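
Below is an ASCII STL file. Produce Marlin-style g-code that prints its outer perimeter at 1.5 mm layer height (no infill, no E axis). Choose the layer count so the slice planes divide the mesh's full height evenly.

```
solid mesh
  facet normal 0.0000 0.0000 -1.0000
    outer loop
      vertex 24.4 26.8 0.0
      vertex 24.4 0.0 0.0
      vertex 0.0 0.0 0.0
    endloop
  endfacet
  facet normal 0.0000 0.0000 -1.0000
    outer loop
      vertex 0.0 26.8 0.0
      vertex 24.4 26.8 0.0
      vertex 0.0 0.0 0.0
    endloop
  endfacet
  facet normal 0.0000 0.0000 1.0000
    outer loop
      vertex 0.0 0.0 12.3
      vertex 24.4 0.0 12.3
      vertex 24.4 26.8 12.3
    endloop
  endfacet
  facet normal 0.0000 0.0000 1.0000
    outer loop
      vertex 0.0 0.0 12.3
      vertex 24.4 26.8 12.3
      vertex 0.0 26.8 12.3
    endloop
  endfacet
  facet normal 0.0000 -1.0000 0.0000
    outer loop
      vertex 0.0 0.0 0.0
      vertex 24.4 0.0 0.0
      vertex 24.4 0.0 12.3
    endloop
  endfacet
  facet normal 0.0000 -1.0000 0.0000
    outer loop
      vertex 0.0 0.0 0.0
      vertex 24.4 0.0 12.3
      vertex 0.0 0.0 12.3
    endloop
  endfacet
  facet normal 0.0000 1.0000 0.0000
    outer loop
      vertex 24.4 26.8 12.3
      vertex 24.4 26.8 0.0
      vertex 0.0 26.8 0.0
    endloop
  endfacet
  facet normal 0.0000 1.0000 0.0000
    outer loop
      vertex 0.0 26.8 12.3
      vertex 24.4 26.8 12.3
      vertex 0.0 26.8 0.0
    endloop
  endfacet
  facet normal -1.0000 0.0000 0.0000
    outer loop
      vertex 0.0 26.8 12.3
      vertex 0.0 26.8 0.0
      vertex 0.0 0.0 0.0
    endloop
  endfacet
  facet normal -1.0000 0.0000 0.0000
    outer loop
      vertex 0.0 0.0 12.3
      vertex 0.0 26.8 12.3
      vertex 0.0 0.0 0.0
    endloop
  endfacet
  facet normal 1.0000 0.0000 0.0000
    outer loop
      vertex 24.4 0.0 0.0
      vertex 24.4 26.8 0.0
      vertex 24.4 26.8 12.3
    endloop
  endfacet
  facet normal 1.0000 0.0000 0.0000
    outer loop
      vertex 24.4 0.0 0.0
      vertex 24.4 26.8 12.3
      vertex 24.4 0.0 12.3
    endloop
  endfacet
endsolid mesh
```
; perimeter-only toolpath
G21 ; units = mm
G90 ; absolute positioning
G28 ; home
; layer 1
G0 Z1.5
G0 X0.0 Y0.0
G1 X24.4 Y0.0
G1 X24.4 Y26.8
G1 X0.0 Y26.8
G1 X0.0 Y0.0
; layer 2
G0 Z3.1
G0 X0.0 Y0.0
G1 X24.4 Y0.0
G1 X24.4 Y26.8
G1 X0.0 Y26.8
G1 X0.0 Y0.0
; layer 3
G0 Z4.6
G0 X0.0 Y0.0
G1 X24.4 Y0.0
G1 X24.4 Y26.8
G1 X0.0 Y26.8
G1 X0.0 Y0.0
; layer 4
G0 Z6.2
G0 X0.0 Y0.0
G1 X24.4 Y0.0
G1 X24.4 Y26.8
G1 X0.0 Y26.8
G1 X0.0 Y0.0
; layer 5
G0 Z7.7
G0 X0.0 Y0.0
G1 X24.4 Y0.0
G1 X24.4 Y26.8
G1 X0.0 Y26.8
G1 X0.0 Y0.0
; layer 6
G0 Z9.2
G0 X0.0 Y0.0
G1 X24.4 Y0.0
G1 X24.4 Y26.8
G1 X0.0 Y26.8
G1 X0.0 Y0.0
; layer 7
G0 Z10.8
G0 X0.0 Y0.0
G1 X24.4 Y0.0
G1 X24.4 Y26.8
G1 X0.0 Y26.8
G1 X0.0 Y0.0
; layer 8
G0 Z12.3
G0 X0.0 Y0.0
G1 X24.4 Y0.0
G1 X24.4 Y26.8
G1 X0.0 Y26.8
G1 X0.0 Y0.0
M2 ; end

The solid is a rectangular box, roughly 24.4 × 26.8 mm footprint and 12.3 mm tall. Slicing at Δz = 1.5 mm — 8 equal slices spanning the solid's height, so layer i sits at z = i·h/8 — gives 8 non-empty perimeters. Each is a 4-segment closed polygon; G0 lifts to the layer z and rapids to the start vertex, then G1 traces the edges.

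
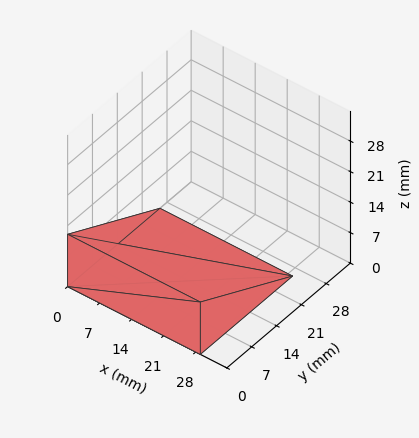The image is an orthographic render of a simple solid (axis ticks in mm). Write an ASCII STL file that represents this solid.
Reading the render: the shape is a wedge (ramp): 29 × 26 mm base, rising to 12 mm along the y=0 edge and sloping linearly to z=0 at y=26 (dimensions read to the nearest mm from the axis ticks). For the STL, each face is triangulated and given an outward normal.

solid part
  facet normal 0.0000 0.0000 -1.0000
    outer loop
      vertex 29.000 26.000 0.000
      vertex 29.000 0.000 0.000
      vertex 0.000 0.000 0.000
    endloop
  endfacet
  facet normal 0.0000 0.0000 -1.0000
    outer loop
      vertex 0.000 26.000 0.000
      vertex 29.000 26.000 0.000
      vertex 0.000 0.000 0.000
    endloop
  endfacet
  facet normal 0.0000 -1.0000 0.0000
    outer loop
      vertex 0.000 0.000 0.000
      vertex 29.000 0.000 0.000
      vertex 29.000 0.000 12.000
    endloop
  endfacet
  facet normal 0.0000 -1.0000 0.0000
    outer loop
      vertex 0.000 0.000 0.000
      vertex 29.000 0.000 12.000
      vertex 0.000 0.000 12.000
    endloop
  endfacet
  facet normal 0.0000 0.4191 0.9080
    outer loop
      vertex 0.000 0.000 12.000
      vertex 29.000 0.000 12.000
      vertex 29.000 26.000 0.000
    endloop
  endfacet
  facet normal 0.0000 0.4191 0.9080
    outer loop
      vertex 0.000 0.000 12.000
      vertex 29.000 26.000 0.000
      vertex 0.000 26.000 0.000
    endloop
  endfacet
  facet normal -1.0000 0.0000 0.0000
    outer loop
      vertex 0.000 0.000 12.000
      vertex 0.000 26.000 0.000
      vertex 0.000 0.000 0.000
    endloop
  endfacet
  facet normal 1.0000 0.0000 0.0000
    outer loop
      vertex 29.000 0.000 0.000
      vertex 29.000 26.000 0.000
      vertex 29.000 0.000 12.000
    endloop
  endfacet
endsolid part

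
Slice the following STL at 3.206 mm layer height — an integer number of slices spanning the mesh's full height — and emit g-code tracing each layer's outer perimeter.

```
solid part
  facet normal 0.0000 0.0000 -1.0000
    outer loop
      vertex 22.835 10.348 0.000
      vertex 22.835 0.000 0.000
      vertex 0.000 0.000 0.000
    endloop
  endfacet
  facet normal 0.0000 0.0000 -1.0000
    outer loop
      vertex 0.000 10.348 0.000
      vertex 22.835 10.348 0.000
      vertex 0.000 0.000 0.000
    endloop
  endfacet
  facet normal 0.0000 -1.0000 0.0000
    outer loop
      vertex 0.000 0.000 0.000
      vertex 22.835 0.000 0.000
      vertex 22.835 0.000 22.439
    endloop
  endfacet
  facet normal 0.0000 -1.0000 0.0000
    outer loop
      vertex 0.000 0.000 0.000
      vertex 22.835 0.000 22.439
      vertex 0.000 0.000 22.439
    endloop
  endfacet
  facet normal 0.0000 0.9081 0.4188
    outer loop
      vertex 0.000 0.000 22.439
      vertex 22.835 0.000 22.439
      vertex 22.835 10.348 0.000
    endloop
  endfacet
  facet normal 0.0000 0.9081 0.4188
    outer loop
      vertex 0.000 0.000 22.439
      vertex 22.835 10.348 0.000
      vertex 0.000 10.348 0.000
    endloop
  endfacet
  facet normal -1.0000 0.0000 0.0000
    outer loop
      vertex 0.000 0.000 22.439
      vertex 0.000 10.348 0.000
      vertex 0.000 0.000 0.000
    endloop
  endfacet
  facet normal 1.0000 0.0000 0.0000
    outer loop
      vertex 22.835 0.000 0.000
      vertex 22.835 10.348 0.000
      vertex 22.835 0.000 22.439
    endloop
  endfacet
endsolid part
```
; perimeter-only toolpath
G21 ; units = mm
G90 ; absolute positioning
G28 ; home
; layer 1
G0 Z3.206
G0 X0.000 Y0.000
G1 X22.835 Y0.000
G1 X22.835 Y8.870
G1 X0.000 Y8.870
G1 X0.000 Y0.000
; layer 2
G0 Z6.411
G0 X0.000 Y0.000
G1 X22.835 Y0.000
G1 X22.835 Y7.391
G1 X0.000 Y7.391
G1 X0.000 Y0.000
; layer 3
G0 Z9.617
G0 X0.000 Y0.000
G1 X22.835 Y0.000
G1 X22.835 Y5.913
G1 X0.000 Y5.913
G1 X0.000 Y0.000
; layer 4
G0 Z12.822
G0 X0.000 Y0.000
G1 X22.835 Y0.000
G1 X22.835 Y4.435
G1 X0.000 Y4.435
G1 X0.000 Y0.000
; layer 5
G0 Z16.028
G0 X0.000 Y0.000
G1 X22.835 Y0.000
G1 X22.835 Y2.957
G1 X0.000 Y2.957
G1 X0.000 Y0.000
; layer 6
G0 Z19.233
G0 X0.000 Y0.000
G1 X22.835 Y0.000
G1 X22.835 Y1.478
G1 X0.000 Y1.478
G1 X0.000 Y0.000
M2 ; end

The solid is a wedge (ramp): 22.8 × 10.3 mm base, rising to 22.4 mm along the y=0 edge and sloping linearly to z=0 at y=10.3. Slicing at Δz = 3.206 mm — 7 equal slices spanning the solid's height, so layer i sits at z = i·h/7 — gives 6 non-empty perimeters. Each is a 4-segment closed polygon; G0 lifts to the layer z and rapids to the start vertex, then G1 traces the edges. The cross-section shrinks linearly with z (the slice at the apex is degenerate and omitted).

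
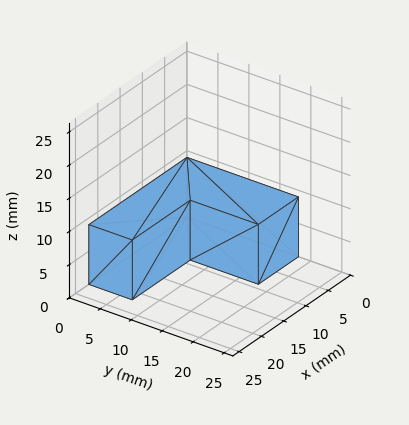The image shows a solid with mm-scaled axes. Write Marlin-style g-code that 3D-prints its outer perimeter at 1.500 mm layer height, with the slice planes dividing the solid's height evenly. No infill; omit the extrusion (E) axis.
Reading the render: the shape is an L-shaped prism: outer 22 × 18 mm, arm thicknesses ≈ 7 mm (horizontal) and 9 mm (vertical), extruded 9 mm in z (dimensions read to the nearest mm from the axis ticks). For the g-code, the solid's height is divided into equal slices at the stated Δz and each level perimeter traced with G1 moves after a G0 lift.

; perimeter-only toolpath
G21 ; units = mm
G90 ; absolute positioning
G28 ; home
; layer 1
G0 Z1.500
G0 X0.000 Y0.000
G1 X22.000 Y0.000
G1 X22.000 Y7.000
G1 X9.000 Y7.000
G1 X9.000 Y18.000
G1 X0.000 Y18.000
G1 X0.000 Y0.000
; layer 2
G0 Z3.000
G0 X0.000 Y0.000
G1 X22.000 Y0.000
G1 X22.000 Y7.000
G1 X9.000 Y7.000
G1 X9.000 Y18.000
G1 X0.000 Y18.000
G1 X0.000 Y0.000
; layer 3
G0 Z4.500
G0 X0.000 Y0.000
G1 X22.000 Y0.000
G1 X22.000 Y7.000
G1 X9.000 Y7.000
G1 X9.000 Y18.000
G1 X0.000 Y18.000
G1 X0.000 Y0.000
; layer 4
G0 Z6.000
G0 X0.000 Y0.000
G1 X22.000 Y0.000
G1 X22.000 Y7.000
G1 X9.000 Y7.000
G1 X9.000 Y18.000
G1 X0.000 Y18.000
G1 X0.000 Y0.000
; layer 5
G0 Z7.500
G0 X0.000 Y0.000
G1 X22.000 Y0.000
G1 X22.000 Y7.000
G1 X9.000 Y7.000
G1 X9.000 Y18.000
G1 X0.000 Y18.000
G1 X0.000 Y0.000
; layer 6
G0 Z9.000
G0 X0.000 Y0.000
G1 X22.000 Y0.000
G1 X22.000 Y7.000
G1 X9.000 Y7.000
G1 X9.000 Y18.000
G1 X0.000 Y18.000
G1 X0.000 Y0.000
M2 ; end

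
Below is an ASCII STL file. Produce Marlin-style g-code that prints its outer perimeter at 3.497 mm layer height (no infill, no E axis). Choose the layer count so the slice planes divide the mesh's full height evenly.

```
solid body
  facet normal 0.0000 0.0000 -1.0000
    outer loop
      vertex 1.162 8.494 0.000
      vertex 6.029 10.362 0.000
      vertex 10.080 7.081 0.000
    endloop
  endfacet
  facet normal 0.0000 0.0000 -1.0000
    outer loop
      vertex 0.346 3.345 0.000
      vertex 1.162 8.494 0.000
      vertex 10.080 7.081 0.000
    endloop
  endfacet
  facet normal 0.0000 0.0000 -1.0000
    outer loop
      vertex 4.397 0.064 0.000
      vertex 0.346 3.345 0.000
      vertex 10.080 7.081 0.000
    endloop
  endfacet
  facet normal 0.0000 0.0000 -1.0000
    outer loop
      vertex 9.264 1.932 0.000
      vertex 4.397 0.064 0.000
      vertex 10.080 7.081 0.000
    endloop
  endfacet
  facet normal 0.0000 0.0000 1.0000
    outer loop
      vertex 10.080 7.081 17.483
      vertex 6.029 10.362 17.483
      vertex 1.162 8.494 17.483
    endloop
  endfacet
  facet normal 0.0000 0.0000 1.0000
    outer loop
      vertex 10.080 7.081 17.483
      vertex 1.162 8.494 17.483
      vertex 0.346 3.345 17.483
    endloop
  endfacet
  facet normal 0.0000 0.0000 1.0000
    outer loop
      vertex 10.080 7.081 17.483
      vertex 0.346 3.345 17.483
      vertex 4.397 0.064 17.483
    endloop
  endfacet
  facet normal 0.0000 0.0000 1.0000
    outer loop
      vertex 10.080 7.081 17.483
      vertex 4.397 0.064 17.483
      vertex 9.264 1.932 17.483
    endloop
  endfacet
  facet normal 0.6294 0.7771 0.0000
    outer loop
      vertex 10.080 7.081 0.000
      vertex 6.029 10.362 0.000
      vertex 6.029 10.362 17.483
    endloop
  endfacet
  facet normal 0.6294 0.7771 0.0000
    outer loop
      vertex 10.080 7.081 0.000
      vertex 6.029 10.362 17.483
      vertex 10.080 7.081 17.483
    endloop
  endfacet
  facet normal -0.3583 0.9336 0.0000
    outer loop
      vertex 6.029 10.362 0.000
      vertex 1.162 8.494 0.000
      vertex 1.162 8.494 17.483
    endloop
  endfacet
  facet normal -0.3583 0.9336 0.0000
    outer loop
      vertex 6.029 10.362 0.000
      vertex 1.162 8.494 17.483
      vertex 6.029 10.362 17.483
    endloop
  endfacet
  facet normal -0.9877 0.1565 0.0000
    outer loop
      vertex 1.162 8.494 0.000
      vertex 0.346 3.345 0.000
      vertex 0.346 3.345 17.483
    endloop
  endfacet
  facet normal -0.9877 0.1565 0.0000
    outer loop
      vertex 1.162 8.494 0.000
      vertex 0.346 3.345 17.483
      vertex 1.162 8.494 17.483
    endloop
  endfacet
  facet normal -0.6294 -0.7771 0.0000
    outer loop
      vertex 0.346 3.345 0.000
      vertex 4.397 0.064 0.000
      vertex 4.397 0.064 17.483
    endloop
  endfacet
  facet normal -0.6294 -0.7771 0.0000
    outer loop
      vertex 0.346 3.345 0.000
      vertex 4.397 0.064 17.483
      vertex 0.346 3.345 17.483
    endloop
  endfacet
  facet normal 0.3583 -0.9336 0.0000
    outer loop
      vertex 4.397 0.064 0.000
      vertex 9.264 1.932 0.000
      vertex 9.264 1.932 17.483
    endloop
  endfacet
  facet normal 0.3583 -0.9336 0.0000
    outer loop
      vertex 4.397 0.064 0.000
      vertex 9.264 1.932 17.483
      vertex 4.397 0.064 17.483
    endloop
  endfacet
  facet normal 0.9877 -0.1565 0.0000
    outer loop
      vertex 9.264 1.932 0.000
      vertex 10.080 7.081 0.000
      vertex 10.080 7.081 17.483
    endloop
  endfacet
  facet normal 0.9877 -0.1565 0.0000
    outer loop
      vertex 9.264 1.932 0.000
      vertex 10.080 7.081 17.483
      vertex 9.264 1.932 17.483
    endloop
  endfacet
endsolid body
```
; perimeter-only toolpath
G21 ; units = mm
G90 ; absolute positioning
G28 ; home
; layer 1
G0 Z3.497
G0 X10.080 Y7.081
G1 X6.029 Y10.362
G1 X1.162 Y8.494
G1 X0.346 Y3.345
G1 X4.397 Y0.064
G1 X9.264 Y1.932
G1 X10.080 Y7.081
; layer 2
G0 Z6.993
G0 X10.080 Y7.081
G1 X6.029 Y10.362
G1 X1.162 Y8.494
G1 X0.346 Y3.345
G1 X4.397 Y0.064
G1 X9.264 Y1.932
G1 X10.080 Y7.081
; layer 3
G0 Z10.490
G0 X10.080 Y7.081
G1 X6.029 Y10.362
G1 X1.162 Y8.494
G1 X0.346 Y3.345
G1 X4.397 Y0.064
G1 X9.264 Y1.932
G1 X10.080 Y7.081
; layer 4
G0 Z13.986
G0 X10.080 Y7.081
G1 X6.029 Y10.362
G1 X1.162 Y8.494
G1 X0.346 Y3.345
G1 X4.397 Y0.064
G1 X9.264 Y1.932
G1 X10.080 Y7.081
; layer 5
G0 Z17.483
G0 X10.080 Y7.081
G1 X6.029 Y10.362
G1 X1.162 Y8.494
G1 X0.346 Y3.345
G1 X4.397 Y0.064
G1 X9.264 Y1.932
G1 X10.080 Y7.081
M2 ; end

The solid is a regular 6-sided prism (a cylinder approximated with 6 flat sides), circumscribed radius ≈ 5.21 mm, height ≈ 17.5 mm. Slicing at Δz = 3.497 mm — 5 equal slices spanning the solid's height, so layer i sits at z = i·h/5 — gives 5 non-empty perimeters. Each is a 6-segment closed polygon; G0 lifts to the layer z and rapids to the start vertex, then G1 traces the edges.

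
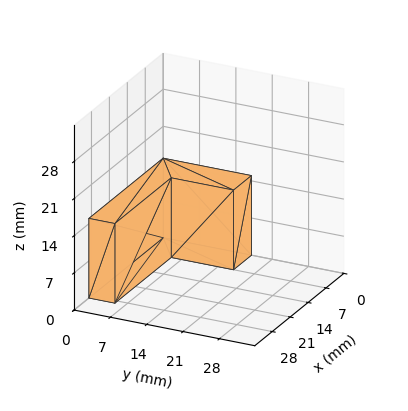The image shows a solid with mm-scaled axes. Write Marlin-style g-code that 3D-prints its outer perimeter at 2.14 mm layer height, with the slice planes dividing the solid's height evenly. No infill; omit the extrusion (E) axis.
Reading the render: the shape is an L-shaped prism: outer 29 × 17 mm, arm thicknesses ≈ 5 mm (horizontal) and 7 mm (vertical), extruded 15 mm in z (dimensions read to the nearest mm from the axis ticks). For the g-code, the solid's height is divided into equal slices at the stated Δz and each level perimeter traced with G1 moves after a G0 lift.

; perimeter-only toolpath
G21 ; units = mm
G90 ; absolute positioning
G28 ; home
; layer 1
G0 Z2.14
G0 X0.00 Y0.00
G1 X29.00 Y0.00
G1 X29.00 Y5.00
G1 X7.00 Y5.00
G1 X7.00 Y17.00
G1 X0.00 Y17.00
G1 X0.00 Y0.00
; layer 2
G0 Z4.29
G0 X0.00 Y0.00
G1 X29.00 Y0.00
G1 X29.00 Y5.00
G1 X7.00 Y5.00
G1 X7.00 Y17.00
G1 X0.00 Y17.00
G1 X0.00 Y0.00
; layer 3
G0 Z6.43
G0 X0.00 Y0.00
G1 X29.00 Y0.00
G1 X29.00 Y5.00
G1 X7.00 Y5.00
G1 X7.00 Y17.00
G1 X0.00 Y17.00
G1 X0.00 Y0.00
; layer 4
G0 Z8.57
G0 X0.00 Y0.00
G1 X29.00 Y0.00
G1 X29.00 Y5.00
G1 X7.00 Y5.00
G1 X7.00 Y17.00
G1 X0.00 Y17.00
G1 X0.00 Y0.00
; layer 5
G0 Z10.71
G0 X0.00 Y0.00
G1 X29.00 Y0.00
G1 X29.00 Y5.00
G1 X7.00 Y5.00
G1 X7.00 Y17.00
G1 X0.00 Y17.00
G1 X0.00 Y0.00
; layer 6
G0 Z12.86
G0 X0.00 Y0.00
G1 X29.00 Y0.00
G1 X29.00 Y5.00
G1 X7.00 Y5.00
G1 X7.00 Y17.00
G1 X0.00 Y17.00
G1 X0.00 Y0.00
; layer 7
G0 Z15.00
G0 X0.00 Y0.00
G1 X29.00 Y0.00
G1 X29.00 Y5.00
G1 X7.00 Y5.00
G1 X7.00 Y17.00
G1 X0.00 Y17.00
G1 X0.00 Y0.00
M2 ; end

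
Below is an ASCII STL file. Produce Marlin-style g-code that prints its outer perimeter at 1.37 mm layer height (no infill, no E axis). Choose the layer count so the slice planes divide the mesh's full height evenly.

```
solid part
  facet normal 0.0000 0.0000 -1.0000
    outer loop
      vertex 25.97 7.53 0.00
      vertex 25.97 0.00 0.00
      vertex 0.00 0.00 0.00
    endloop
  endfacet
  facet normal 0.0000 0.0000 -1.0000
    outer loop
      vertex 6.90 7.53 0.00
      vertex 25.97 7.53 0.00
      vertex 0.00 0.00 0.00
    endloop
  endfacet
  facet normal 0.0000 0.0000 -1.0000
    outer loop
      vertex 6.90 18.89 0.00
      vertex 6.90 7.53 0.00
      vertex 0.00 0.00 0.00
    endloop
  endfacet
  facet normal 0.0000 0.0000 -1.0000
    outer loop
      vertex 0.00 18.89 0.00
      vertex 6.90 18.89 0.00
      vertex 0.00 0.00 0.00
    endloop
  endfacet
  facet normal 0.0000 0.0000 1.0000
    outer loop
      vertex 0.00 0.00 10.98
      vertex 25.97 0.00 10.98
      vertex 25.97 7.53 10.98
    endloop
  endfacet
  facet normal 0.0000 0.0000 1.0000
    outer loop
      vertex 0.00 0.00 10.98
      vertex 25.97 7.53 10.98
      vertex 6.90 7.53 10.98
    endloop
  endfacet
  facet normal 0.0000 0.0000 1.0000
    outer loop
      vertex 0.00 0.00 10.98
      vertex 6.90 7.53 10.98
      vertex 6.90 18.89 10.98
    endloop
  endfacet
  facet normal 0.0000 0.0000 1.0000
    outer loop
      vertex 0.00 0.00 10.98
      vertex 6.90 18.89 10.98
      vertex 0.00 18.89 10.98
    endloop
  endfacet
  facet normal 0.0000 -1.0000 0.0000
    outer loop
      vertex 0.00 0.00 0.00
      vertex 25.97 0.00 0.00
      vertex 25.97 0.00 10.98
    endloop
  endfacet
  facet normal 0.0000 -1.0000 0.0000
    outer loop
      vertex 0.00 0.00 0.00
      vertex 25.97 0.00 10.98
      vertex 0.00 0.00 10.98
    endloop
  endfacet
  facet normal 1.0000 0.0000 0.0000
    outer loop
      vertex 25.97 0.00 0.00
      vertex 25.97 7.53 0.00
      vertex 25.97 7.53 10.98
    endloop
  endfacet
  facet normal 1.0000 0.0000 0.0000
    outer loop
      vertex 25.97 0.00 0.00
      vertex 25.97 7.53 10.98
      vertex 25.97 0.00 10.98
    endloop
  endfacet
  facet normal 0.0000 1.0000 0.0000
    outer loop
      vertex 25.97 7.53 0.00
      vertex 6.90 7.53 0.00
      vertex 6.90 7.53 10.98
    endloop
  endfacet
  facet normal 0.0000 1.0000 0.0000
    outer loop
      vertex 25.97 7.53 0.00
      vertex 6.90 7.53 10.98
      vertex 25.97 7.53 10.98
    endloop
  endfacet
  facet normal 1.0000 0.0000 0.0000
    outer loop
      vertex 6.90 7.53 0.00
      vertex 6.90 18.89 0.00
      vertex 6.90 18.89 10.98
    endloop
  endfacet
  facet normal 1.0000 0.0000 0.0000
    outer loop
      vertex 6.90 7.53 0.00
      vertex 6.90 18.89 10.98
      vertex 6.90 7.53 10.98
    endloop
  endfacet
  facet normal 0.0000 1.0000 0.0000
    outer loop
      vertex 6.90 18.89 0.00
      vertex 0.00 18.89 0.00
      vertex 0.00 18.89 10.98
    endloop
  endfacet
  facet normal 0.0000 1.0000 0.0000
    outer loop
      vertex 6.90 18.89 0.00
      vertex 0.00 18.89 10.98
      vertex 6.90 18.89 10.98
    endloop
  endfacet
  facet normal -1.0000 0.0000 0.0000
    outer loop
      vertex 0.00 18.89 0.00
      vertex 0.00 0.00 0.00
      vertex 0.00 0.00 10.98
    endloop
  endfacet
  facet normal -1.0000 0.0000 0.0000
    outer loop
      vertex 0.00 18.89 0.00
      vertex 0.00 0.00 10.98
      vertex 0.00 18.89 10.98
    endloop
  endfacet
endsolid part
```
; perimeter-only toolpath
G21 ; units = mm
G90 ; absolute positioning
G28 ; home
; layer 1
G0 Z1.37
G0 X0.00 Y0.00
G1 X25.97 Y0.00
G1 X25.97 Y7.53
G1 X6.90 Y7.53
G1 X6.90 Y18.89
G1 X0.00 Y18.89
G1 X0.00 Y0.00
; layer 2
G0 Z2.75
G0 X0.00 Y0.00
G1 X25.97 Y0.00
G1 X25.97 Y7.53
G1 X6.90 Y7.53
G1 X6.90 Y18.89
G1 X0.00 Y18.89
G1 X0.00 Y0.00
; layer 3
G0 Z4.12
G0 X0.00 Y0.00
G1 X25.97 Y0.00
G1 X25.97 Y7.53
G1 X6.90 Y7.53
G1 X6.90 Y18.89
G1 X0.00 Y18.89
G1 X0.00 Y0.00
; layer 4
G0 Z5.49
G0 X0.00 Y0.00
G1 X25.97 Y0.00
G1 X25.97 Y7.53
G1 X6.90 Y7.53
G1 X6.90 Y18.89
G1 X0.00 Y18.89
G1 X0.00 Y0.00
; layer 5
G0 Z6.86
G0 X0.00 Y0.00
G1 X25.97 Y0.00
G1 X25.97 Y7.53
G1 X6.90 Y7.53
G1 X6.90 Y18.89
G1 X0.00 Y18.89
G1 X0.00 Y0.00
; layer 6
G0 Z8.23
G0 X0.00 Y0.00
G1 X25.97 Y0.00
G1 X25.97 Y7.53
G1 X6.90 Y7.53
G1 X6.90 Y18.89
G1 X0.00 Y18.89
G1 X0.00 Y0.00
; layer 7
G0 Z9.61
G0 X0.00 Y0.00
G1 X25.97 Y0.00
G1 X25.97 Y7.53
G1 X6.90 Y7.53
G1 X6.90 Y18.89
G1 X0.00 Y18.89
G1 X0.00 Y0.00
; layer 8
G0 Z10.98
G0 X0.00 Y0.00
G1 X25.97 Y0.00
G1 X25.97 Y7.53
G1 X6.90 Y7.53
G1 X6.90 Y18.89
G1 X0.00 Y18.89
G1 X0.00 Y0.00
M2 ; end

The solid is an L-shaped prism: outer 26 × 18.9 mm, arm thicknesses ≈ 7.53 mm (horizontal) and 6.9 mm (vertical), extruded 11 mm in z. Slicing at Δz = 1.37 mm — 8 equal slices spanning the solid's height, so layer i sits at z = i·h/8 — gives 8 non-empty perimeters. Each is a 6-segment closed polygon; G0 lifts to the layer z and rapids to the start vertex, then G1 traces the edges.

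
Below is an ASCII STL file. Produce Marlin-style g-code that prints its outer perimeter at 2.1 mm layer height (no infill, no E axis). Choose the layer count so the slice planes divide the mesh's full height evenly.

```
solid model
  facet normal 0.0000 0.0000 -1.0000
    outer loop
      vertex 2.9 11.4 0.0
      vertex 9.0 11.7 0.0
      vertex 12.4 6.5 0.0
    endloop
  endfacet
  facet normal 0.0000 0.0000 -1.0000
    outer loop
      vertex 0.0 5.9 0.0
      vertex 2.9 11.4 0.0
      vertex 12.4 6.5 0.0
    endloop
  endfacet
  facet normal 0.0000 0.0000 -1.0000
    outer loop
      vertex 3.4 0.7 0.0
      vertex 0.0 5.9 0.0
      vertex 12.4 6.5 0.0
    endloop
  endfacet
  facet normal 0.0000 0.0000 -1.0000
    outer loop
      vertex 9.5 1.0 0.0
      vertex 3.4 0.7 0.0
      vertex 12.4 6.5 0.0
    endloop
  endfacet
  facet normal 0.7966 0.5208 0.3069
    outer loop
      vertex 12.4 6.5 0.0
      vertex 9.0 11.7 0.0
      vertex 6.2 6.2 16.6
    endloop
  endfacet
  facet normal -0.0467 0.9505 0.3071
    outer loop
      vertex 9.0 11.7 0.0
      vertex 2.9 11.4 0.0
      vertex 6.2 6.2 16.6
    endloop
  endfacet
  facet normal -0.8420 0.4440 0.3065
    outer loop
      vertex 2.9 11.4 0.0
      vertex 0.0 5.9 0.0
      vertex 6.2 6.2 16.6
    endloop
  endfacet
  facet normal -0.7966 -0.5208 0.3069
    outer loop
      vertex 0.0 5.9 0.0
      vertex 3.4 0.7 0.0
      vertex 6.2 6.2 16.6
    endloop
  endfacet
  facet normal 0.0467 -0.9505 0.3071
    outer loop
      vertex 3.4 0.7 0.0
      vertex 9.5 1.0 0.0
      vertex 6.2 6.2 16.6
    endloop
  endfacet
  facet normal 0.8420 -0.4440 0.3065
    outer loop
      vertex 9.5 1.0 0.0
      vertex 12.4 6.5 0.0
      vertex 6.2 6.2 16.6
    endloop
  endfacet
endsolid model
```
; perimeter-only toolpath
G21 ; units = mm
G90 ; absolute positioning
G28 ; home
; layer 1
G0 Z2.1
G0 X11.6 Y6.5
G1 X8.7 Y11.0
G1 X3.3 Y10.8
G1 X0.8 Y5.9
G1 X3.8 Y1.4
G1 X9.1 Y1.6
G1 X11.6 Y6.5
; layer 2
G0 Z4.2
G0 X10.9 Y6.4
G1 X8.3 Y10.3
G1 X3.7 Y10.1
G1 X1.6 Y6.0
G1 X4.1 Y2.1
G1 X8.7 Y2.3
G1 X10.9 Y6.4
; layer 3
G0 Z6.2
G0 X10.1 Y6.4
G1 X8.0 Y9.6
G1 X4.1 Y9.4
G1 X2.3 Y6.0
G1 X4.5 Y2.8
G1 X8.3 Y3.0
G1 X10.1 Y6.4
; layer 4
G0 Z8.3
G0 X9.3 Y6.3
G1 X7.6 Y8.9
G1 X4.5 Y8.8
G1 X3.1 Y6.1
G1 X4.8 Y3.5
G1 X7.8 Y3.6
G1 X9.3 Y6.3
; layer 5
G0 Z10.4
G0 X8.5 Y6.3
G1 X7.2 Y8.3
G1 X5.0 Y8.2
G1 X3.9 Y6.1
G1 X5.2 Y4.1
G1 X7.4 Y4.2
G1 X8.5 Y6.3
; layer 6
G0 Z12.5
G0 X7.8 Y6.3
G1 X6.9 Y7.6
G1 X5.4 Y7.5
G1 X4.7 Y6.1
G1 X5.5 Y4.8
G1 X7.0 Y4.9
G1 X7.8 Y6.3
; layer 7
G0 Z14.5
G0 X7.0 Y6.2
G1 X6.5 Y6.9
G1 X5.8 Y6.8
G1 X5.4 Y6.2
G1 X5.8 Y5.5
G1 X6.6 Y5.5
G1 X7.0 Y6.2
M2 ; end

The solid is a regular 6-sided pyramid, base circumscribed radius ≈ 6.2 mm, apex at z ≈ 16.6 mm. Slicing at Δz = 2.1 mm — 8 equal slices spanning the solid's height, so layer i sits at z = i·h/8 — gives 7 non-empty perimeters. Each is a 6-segment closed polygon; G0 lifts to the layer z and rapids to the start vertex, then G1 traces the edges. The cross-section shrinks linearly with z (the slice at the apex is degenerate and omitted).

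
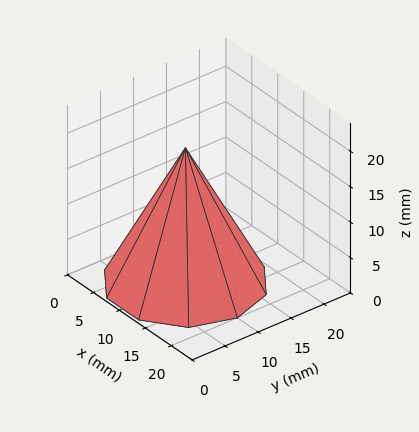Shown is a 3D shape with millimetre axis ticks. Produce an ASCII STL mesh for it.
Reading the render: the shape is a regular 10-sided pyramid, base circumscribed radius ≈ 10 mm, apex at z ≈ 19 mm (dimensions read to the nearest mm from the axis ticks). For the STL, each face is triangulated and given an outward normal.

solid part
  facet normal 0.0000 0.0000 -1.0000
    outer loop
      vertex 13.09 19.51 0.00
      vertex 18.09 15.88 0.00
      vertex 20.00 10.00 0.00
    endloop
  endfacet
  facet normal 0.0000 0.0000 -1.0000
    outer loop
      vertex 6.91 19.51 0.00
      vertex 13.09 19.51 0.00
      vertex 20.00 10.00 0.00
    endloop
  endfacet
  facet normal 0.0000 0.0000 -1.0000
    outer loop
      vertex 1.91 15.88 0.00
      vertex 6.91 19.51 0.00
      vertex 20.00 10.00 0.00
    endloop
  endfacet
  facet normal 0.0000 0.0000 -1.0000
    outer loop
      vertex 0.00 10.00 0.00
      vertex 1.91 15.88 0.00
      vertex 20.00 10.00 0.00
    endloop
  endfacet
  facet normal 0.0000 0.0000 -1.0000
    outer loop
      vertex 1.91 4.12 0.00
      vertex 0.00 10.00 0.00
      vertex 20.00 10.00 0.00
    endloop
  endfacet
  facet normal 0.0000 0.0000 -1.0000
    outer loop
      vertex 6.91 0.49 0.00
      vertex 1.91 4.12 0.00
      vertex 20.00 10.00 0.00
    endloop
  endfacet
  facet normal 0.0000 0.0000 -1.0000
    outer loop
      vertex 13.09 0.49 0.00
      vertex 6.91 0.49 0.00
      vertex 20.00 10.00 0.00
    endloop
  endfacet
  facet normal 0.0000 0.0000 -1.0000
    outer loop
      vertex 18.09 4.12 0.00
      vertex 13.09 0.49 0.00
      vertex 20.00 10.00 0.00
    endloop
  endfacet
  facet normal 0.8505 0.2763 0.4476
    outer loop
      vertex 20.00 10.00 0.00
      vertex 18.09 15.88 0.00
      vertex 10.00 10.00 19.00
    endloop
  endfacet
  facet normal 0.5254 0.7236 0.4476
    outer loop
      vertex 18.09 15.88 0.00
      vertex 13.09 19.51 0.00
      vertex 10.00 10.00 19.00
    endloop
  endfacet
  facet normal 0.0000 0.8942 0.4476
    outer loop
      vertex 13.09 19.51 0.00
      vertex 6.91 19.51 0.00
      vertex 10.00 10.00 19.00
    endloop
  endfacet
  facet normal -0.5254 0.7236 0.4476
    outer loop
      vertex 6.91 19.51 0.00
      vertex 1.91 15.88 0.00
      vertex 10.00 10.00 19.00
    endloop
  endfacet
  facet normal -0.8505 0.2763 0.4476
    outer loop
      vertex 1.91 15.88 0.00
      vertex 0.00 10.00 0.00
      vertex 10.00 10.00 19.00
    endloop
  endfacet
  facet normal -0.8505 -0.2763 0.4476
    outer loop
      vertex 0.00 10.00 0.00
      vertex 1.91 4.12 0.00
      vertex 10.00 10.00 19.00
    endloop
  endfacet
  facet normal -0.5254 -0.7236 0.4476
    outer loop
      vertex 1.91 4.12 0.00
      vertex 6.91 0.49 0.00
      vertex 10.00 10.00 19.00
    endloop
  endfacet
  facet normal 0.0000 -0.8942 0.4476
    outer loop
      vertex 6.91 0.49 0.00
      vertex 13.09 0.49 0.00
      vertex 10.00 10.00 19.00
    endloop
  endfacet
  facet normal 0.5254 -0.7236 0.4476
    outer loop
      vertex 13.09 0.49 0.00
      vertex 18.09 4.12 0.00
      vertex 10.00 10.00 19.00
    endloop
  endfacet
  facet normal 0.8505 -0.2763 0.4476
    outer loop
      vertex 18.09 4.12 0.00
      vertex 20.00 10.00 0.00
      vertex 10.00 10.00 19.00
    endloop
  endfacet
endsolid part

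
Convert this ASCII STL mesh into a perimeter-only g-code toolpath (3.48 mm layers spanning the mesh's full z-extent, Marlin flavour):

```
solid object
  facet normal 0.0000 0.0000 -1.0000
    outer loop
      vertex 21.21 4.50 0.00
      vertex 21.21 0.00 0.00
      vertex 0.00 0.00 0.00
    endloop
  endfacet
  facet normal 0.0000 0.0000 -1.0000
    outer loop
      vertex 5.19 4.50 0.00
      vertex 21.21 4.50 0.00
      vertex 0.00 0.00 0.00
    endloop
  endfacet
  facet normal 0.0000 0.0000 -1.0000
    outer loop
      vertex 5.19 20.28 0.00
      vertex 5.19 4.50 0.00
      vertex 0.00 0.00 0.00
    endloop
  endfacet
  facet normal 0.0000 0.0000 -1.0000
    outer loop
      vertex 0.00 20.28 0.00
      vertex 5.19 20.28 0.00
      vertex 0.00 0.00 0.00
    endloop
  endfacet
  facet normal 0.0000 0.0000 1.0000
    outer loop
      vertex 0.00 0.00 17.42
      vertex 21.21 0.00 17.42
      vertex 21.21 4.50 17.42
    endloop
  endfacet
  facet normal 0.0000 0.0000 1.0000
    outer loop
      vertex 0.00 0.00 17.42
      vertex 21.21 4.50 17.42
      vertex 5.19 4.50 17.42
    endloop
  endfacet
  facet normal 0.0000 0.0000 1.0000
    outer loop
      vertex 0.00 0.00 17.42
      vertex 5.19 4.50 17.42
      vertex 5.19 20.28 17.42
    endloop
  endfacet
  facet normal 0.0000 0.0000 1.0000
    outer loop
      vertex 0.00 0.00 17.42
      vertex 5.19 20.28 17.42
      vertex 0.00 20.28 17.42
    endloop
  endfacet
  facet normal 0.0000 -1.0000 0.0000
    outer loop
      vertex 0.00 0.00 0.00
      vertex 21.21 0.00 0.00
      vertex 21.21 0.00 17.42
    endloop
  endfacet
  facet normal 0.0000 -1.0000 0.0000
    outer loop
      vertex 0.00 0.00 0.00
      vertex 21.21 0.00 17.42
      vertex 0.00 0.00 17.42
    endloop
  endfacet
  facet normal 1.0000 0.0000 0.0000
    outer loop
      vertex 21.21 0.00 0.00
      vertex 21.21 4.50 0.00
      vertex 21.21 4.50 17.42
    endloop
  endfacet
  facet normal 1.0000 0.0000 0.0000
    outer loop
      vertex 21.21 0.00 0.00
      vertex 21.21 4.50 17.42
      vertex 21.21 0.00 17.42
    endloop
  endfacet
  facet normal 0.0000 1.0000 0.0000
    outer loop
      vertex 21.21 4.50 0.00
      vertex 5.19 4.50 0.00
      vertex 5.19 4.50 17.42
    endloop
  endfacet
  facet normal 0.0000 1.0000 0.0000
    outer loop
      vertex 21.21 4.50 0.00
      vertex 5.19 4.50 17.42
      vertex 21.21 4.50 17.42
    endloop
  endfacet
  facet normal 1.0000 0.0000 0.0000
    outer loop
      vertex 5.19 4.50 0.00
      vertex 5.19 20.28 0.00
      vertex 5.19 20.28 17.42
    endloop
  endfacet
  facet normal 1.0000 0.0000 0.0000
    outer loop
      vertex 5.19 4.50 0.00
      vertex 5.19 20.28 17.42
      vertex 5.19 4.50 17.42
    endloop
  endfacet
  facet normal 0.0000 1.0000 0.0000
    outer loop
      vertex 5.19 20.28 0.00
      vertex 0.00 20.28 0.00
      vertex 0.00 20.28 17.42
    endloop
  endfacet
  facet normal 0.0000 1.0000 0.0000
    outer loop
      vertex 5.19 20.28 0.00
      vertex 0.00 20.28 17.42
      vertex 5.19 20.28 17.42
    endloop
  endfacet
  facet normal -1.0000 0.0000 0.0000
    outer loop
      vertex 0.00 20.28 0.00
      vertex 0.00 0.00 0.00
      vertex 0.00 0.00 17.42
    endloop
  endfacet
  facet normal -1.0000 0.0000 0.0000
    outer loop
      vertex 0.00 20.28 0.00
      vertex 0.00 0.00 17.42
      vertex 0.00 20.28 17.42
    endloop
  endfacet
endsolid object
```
; perimeter-only toolpath
G21 ; units = mm
G90 ; absolute positioning
G28 ; home
; layer 1
G0 Z3.48
G0 X0.00 Y0.00
G1 X21.21 Y0.00
G1 X21.21 Y4.50
G1 X5.19 Y4.50
G1 X5.19 Y20.28
G1 X0.00 Y20.28
G1 X0.00 Y0.00
; layer 2
G0 Z6.97
G0 X0.00 Y0.00
G1 X21.21 Y0.00
G1 X21.21 Y4.50
G1 X5.19 Y4.50
G1 X5.19 Y20.28
G1 X0.00 Y20.28
G1 X0.00 Y0.00
; layer 3
G0 Z10.45
G0 X0.00 Y0.00
G1 X21.21 Y0.00
G1 X21.21 Y4.50
G1 X5.19 Y4.50
G1 X5.19 Y20.28
G1 X0.00 Y20.28
G1 X0.00 Y0.00
; layer 4
G0 Z13.94
G0 X0.00 Y0.00
G1 X21.21 Y0.00
G1 X21.21 Y4.50
G1 X5.19 Y4.50
G1 X5.19 Y20.28
G1 X0.00 Y20.28
G1 X0.00 Y0.00
; layer 5
G0 Z17.42
G0 X0.00 Y0.00
G1 X21.21 Y0.00
G1 X21.21 Y4.50
G1 X5.19 Y4.50
G1 X5.19 Y20.28
G1 X0.00 Y20.28
G1 X0.00 Y0.00
M2 ; end

The solid is an L-shaped prism: outer 21.2 × 20.3 mm, arm thicknesses ≈ 4.5 mm (horizontal) and 5.19 mm (vertical), extruded 17.4 mm in z. Slicing at Δz = 3.48 mm — 5 equal slices spanning the solid's height, so layer i sits at z = i·h/5 — gives 5 non-empty perimeters. Each is a 6-segment closed polygon; G0 lifts to the layer z and rapids to the start vertex, then G1 traces the edges.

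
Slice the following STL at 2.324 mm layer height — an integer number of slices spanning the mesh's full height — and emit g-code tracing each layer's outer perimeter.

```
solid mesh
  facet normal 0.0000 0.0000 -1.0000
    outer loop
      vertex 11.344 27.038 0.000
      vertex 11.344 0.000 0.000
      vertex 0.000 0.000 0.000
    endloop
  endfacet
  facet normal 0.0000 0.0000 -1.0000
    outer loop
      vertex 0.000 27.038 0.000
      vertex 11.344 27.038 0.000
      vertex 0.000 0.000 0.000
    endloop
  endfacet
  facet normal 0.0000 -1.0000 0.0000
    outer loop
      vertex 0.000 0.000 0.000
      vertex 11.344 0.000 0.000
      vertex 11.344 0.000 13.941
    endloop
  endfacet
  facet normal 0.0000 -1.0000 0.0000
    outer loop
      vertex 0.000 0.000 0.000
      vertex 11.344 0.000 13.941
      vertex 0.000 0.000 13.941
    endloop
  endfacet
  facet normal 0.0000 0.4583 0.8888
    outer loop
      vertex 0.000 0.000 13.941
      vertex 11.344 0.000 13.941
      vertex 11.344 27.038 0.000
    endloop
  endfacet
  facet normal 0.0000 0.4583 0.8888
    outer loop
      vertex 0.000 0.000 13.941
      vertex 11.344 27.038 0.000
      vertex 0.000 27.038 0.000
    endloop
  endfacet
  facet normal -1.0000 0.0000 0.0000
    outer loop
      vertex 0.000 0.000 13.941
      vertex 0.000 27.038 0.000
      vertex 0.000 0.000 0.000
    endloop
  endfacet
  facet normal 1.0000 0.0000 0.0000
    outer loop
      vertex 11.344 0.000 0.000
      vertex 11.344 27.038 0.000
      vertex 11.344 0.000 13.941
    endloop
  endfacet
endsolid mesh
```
; perimeter-only toolpath
G21 ; units = mm
G90 ; absolute positioning
G28 ; home
; layer 1
G0 Z2.324
G0 X0.000 Y0.000
G1 X11.344 Y0.000
G1 X11.344 Y22.532
G1 X0.000 Y22.532
G1 X0.000 Y0.000
; layer 2
G0 Z4.647
G0 X0.000 Y0.000
G1 X11.344 Y0.000
G1 X11.344 Y18.025
G1 X0.000 Y18.025
G1 X0.000 Y0.000
; layer 3
G0 Z6.971
G0 X0.000 Y0.000
G1 X11.344 Y0.000
G1 X11.344 Y13.519
G1 X0.000 Y13.519
G1 X0.000 Y0.000
; layer 4
G0 Z9.294
G0 X0.000 Y0.000
G1 X11.344 Y0.000
G1 X11.344 Y9.013
G1 X0.000 Y9.013
G1 X0.000 Y0.000
; layer 5
G0 Z11.617
G0 X0.000 Y0.000
G1 X11.344 Y0.000
G1 X11.344 Y4.506
G1 X0.000 Y4.506
G1 X0.000 Y0.000
M2 ; end

The solid is a wedge (ramp): 11.3 × 27 mm base, rising to 13.9 mm along the y=0 edge and sloping linearly to z=0 at y=27. Slicing at Δz = 2.324 mm — 6 equal slices spanning the solid's height, so layer i sits at z = i·h/6 — gives 5 non-empty perimeters. Each is a 4-segment closed polygon; G0 lifts to the layer z and rapids to the start vertex, then G1 traces the edges. The cross-section shrinks linearly with z (the slice at the apex is degenerate and omitted).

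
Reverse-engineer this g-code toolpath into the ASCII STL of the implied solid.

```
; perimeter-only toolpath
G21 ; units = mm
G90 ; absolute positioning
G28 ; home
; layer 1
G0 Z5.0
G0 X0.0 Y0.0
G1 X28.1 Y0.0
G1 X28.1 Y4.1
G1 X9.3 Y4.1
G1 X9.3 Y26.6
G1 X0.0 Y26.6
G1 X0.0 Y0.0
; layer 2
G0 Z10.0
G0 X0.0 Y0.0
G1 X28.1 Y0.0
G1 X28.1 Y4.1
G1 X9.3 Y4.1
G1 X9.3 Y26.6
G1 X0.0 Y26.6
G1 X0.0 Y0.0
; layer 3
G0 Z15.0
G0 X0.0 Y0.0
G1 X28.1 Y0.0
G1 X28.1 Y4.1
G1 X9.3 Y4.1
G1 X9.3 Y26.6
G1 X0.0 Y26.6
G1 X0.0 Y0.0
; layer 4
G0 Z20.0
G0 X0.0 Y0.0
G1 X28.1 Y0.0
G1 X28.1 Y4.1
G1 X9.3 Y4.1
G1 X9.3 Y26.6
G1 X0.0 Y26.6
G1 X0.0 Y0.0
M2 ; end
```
solid part
  facet normal 0.0000 0.0000 -1.0000
    outer loop
      vertex 28.1 4.1 0.0
      vertex 28.1 0.0 0.0
      vertex 0.0 0.0 0.0
    endloop
  endfacet
  facet normal 0.0000 0.0000 -1.0000
    outer loop
      vertex 9.3 4.1 0.0
      vertex 28.1 4.1 0.0
      vertex 0.0 0.0 0.0
    endloop
  endfacet
  facet normal 0.0000 0.0000 -1.0000
    outer loop
      vertex 9.3 26.6 0.0
      vertex 9.3 4.1 0.0
      vertex 0.0 0.0 0.0
    endloop
  endfacet
  facet normal 0.0000 0.0000 -1.0000
    outer loop
      vertex 0.0 26.6 0.0
      vertex 9.3 26.6 0.0
      vertex 0.0 0.0 0.0
    endloop
  endfacet
  facet normal 0.0000 0.0000 1.0000
    outer loop
      vertex 0.0 0.0 20.0
      vertex 28.1 0.0 20.0
      vertex 28.1 4.1 20.0
    endloop
  endfacet
  facet normal 0.0000 0.0000 1.0000
    outer loop
      vertex 0.0 0.0 20.0
      vertex 28.1 4.1 20.0
      vertex 9.3 4.1 20.0
    endloop
  endfacet
  facet normal 0.0000 0.0000 1.0000
    outer loop
      vertex 0.0 0.0 20.0
      vertex 9.3 4.1 20.0
      vertex 9.3 26.6 20.0
    endloop
  endfacet
  facet normal 0.0000 0.0000 1.0000
    outer loop
      vertex 0.0 0.0 20.0
      vertex 9.3 26.6 20.0
      vertex 0.0 26.6 20.0
    endloop
  endfacet
  facet normal 0.0000 -1.0000 0.0000
    outer loop
      vertex 0.0 0.0 0.0
      vertex 28.1 0.0 0.0
      vertex 28.1 0.0 20.0
    endloop
  endfacet
  facet normal 0.0000 -1.0000 0.0000
    outer loop
      vertex 0.0 0.0 0.0
      vertex 28.1 0.0 20.0
      vertex 0.0 0.0 20.0
    endloop
  endfacet
  facet normal 1.0000 0.0000 0.0000
    outer loop
      vertex 28.1 0.0 0.0
      vertex 28.1 4.1 0.0
      vertex 28.1 4.1 20.0
    endloop
  endfacet
  facet normal 1.0000 0.0000 0.0000
    outer loop
      vertex 28.1 0.0 0.0
      vertex 28.1 4.1 20.0
      vertex 28.1 0.0 20.0
    endloop
  endfacet
  facet normal 0.0000 1.0000 0.0000
    outer loop
      vertex 28.1 4.1 0.0
      vertex 9.3 4.1 0.0
      vertex 9.3 4.1 20.0
    endloop
  endfacet
  facet normal 0.0000 1.0000 0.0000
    outer loop
      vertex 28.1 4.1 0.0
      vertex 9.3 4.1 20.0
      vertex 28.1 4.1 20.0
    endloop
  endfacet
  facet normal 1.0000 0.0000 0.0000
    outer loop
      vertex 9.3 4.1 0.0
      vertex 9.3 26.6 0.0
      vertex 9.3 26.6 20.0
    endloop
  endfacet
  facet normal 1.0000 0.0000 0.0000
    outer loop
      vertex 9.3 4.1 0.0
      vertex 9.3 26.6 20.0
      vertex 9.3 4.1 20.0
    endloop
  endfacet
  facet normal 0.0000 1.0000 0.0000
    outer loop
      vertex 9.3 26.6 0.0
      vertex 0.0 26.6 0.0
      vertex 0.0 26.6 20.0
    endloop
  endfacet
  facet normal 0.0000 1.0000 0.0000
    outer loop
      vertex 9.3 26.6 0.0
      vertex 0.0 26.6 20.0
      vertex 9.3 26.6 20.0
    endloop
  endfacet
  facet normal -1.0000 0.0000 0.0000
    outer loop
      vertex 0.0 26.6 0.0
      vertex 0.0 0.0 0.0
      vertex 0.0 0.0 20.0
    endloop
  endfacet
  facet normal -1.0000 0.0000 0.0000
    outer loop
      vertex 0.0 26.6 0.0
      vertex 0.0 0.0 20.0
      vertex 0.0 26.6 20.0
    endloop
  endfacet
endsolid part

The G0 Z moves step by Δz≈5.0 mm. Every layer's G1 loop is the same polygon, so the solid is a straight extrusion of it from z=0 to z≈20. Closing with flat bottom and top caps and triangulating gives 20 facets — an L-shaped prism: outer 28.1 × 26.6 mm, arm thicknesses ≈ 4.1 mm (horizontal) and 9.3 mm (vertical), extruded 20 mm in z.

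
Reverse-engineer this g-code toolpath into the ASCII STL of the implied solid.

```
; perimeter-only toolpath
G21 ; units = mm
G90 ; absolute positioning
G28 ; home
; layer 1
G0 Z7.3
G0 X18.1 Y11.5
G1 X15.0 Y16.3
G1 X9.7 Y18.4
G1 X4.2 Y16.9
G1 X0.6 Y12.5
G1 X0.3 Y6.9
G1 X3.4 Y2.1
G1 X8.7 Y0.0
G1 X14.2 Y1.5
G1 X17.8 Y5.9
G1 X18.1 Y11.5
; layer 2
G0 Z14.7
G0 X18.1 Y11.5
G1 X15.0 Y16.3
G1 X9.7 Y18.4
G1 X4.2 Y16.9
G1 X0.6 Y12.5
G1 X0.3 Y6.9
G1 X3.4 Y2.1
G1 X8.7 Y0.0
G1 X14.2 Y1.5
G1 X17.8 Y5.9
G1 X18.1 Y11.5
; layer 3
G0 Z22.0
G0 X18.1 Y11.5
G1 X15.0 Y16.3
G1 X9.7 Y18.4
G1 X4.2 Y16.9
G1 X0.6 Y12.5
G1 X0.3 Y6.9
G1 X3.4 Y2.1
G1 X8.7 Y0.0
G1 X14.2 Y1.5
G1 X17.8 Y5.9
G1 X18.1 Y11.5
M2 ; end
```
solid part
  facet normal 0.0000 0.0000 -1.0000
    outer loop
      vertex 9.7 18.4 0.0
      vertex 15.0 16.3 0.0
      vertex 18.1 11.5 0.0
    endloop
  endfacet
  facet normal 0.0000 0.0000 -1.0000
    outer loop
      vertex 4.2 16.9 0.0
      vertex 9.7 18.4 0.0
      vertex 18.1 11.5 0.0
    endloop
  endfacet
  facet normal 0.0000 0.0000 -1.0000
    outer loop
      vertex 0.6 12.5 0.0
      vertex 4.2 16.9 0.0
      vertex 18.1 11.5 0.0
    endloop
  endfacet
  facet normal 0.0000 0.0000 -1.0000
    outer loop
      vertex 0.3 6.9 0.0
      vertex 0.6 12.5 0.0
      vertex 18.1 11.5 0.0
    endloop
  endfacet
  facet normal 0.0000 0.0000 -1.0000
    outer loop
      vertex 3.4 2.1 0.0
      vertex 0.3 6.9 0.0
      vertex 18.1 11.5 0.0
    endloop
  endfacet
  facet normal 0.0000 0.0000 -1.0000
    outer loop
      vertex 8.7 0.0 0.0
      vertex 3.4 2.1 0.0
      vertex 18.1 11.5 0.0
    endloop
  endfacet
  facet normal 0.0000 0.0000 -1.0000
    outer loop
      vertex 14.2 1.5 0.0
      vertex 8.7 0.0 0.0
      vertex 18.1 11.5 0.0
    endloop
  endfacet
  facet normal 0.0000 0.0000 -1.0000
    outer loop
      vertex 17.8 5.9 0.0
      vertex 14.2 1.5 0.0
      vertex 18.1 11.5 0.0
    endloop
  endfacet
  facet normal 0.0000 0.0000 1.0000
    outer loop
      vertex 18.1 11.5 22.0
      vertex 15.0 16.3 22.0
      vertex 9.7 18.4 22.0
    endloop
  endfacet
  facet normal 0.0000 0.0000 1.0000
    outer loop
      vertex 18.1 11.5 22.0
      vertex 9.7 18.4 22.0
      vertex 4.2 16.9 22.0
    endloop
  endfacet
  facet normal 0.0000 0.0000 1.0000
    outer loop
      vertex 18.1 11.5 22.0
      vertex 4.2 16.9 22.0
      vertex 0.6 12.5 22.0
    endloop
  endfacet
  facet normal 0.0000 0.0000 1.0000
    outer loop
      vertex 18.1 11.5 22.0
      vertex 0.6 12.5 22.0
      vertex 0.3 6.9 22.0
    endloop
  endfacet
  facet normal 0.0000 0.0000 1.0000
    outer loop
      vertex 18.1 11.5 22.0
      vertex 0.3 6.9 22.0
      vertex 3.4 2.1 22.0
    endloop
  endfacet
  facet normal 0.0000 0.0000 1.0000
    outer loop
      vertex 18.1 11.5 22.0
      vertex 3.4 2.1 22.0
      vertex 8.7 0.0 22.0
    endloop
  endfacet
  facet normal 0.0000 0.0000 1.0000
    outer loop
      vertex 18.1 11.5 22.0
      vertex 8.7 0.0 22.0
      vertex 14.2 1.5 22.0
    endloop
  endfacet
  facet normal 0.0000 0.0000 1.0000
    outer loop
      vertex 18.1 11.5 22.0
      vertex 14.2 1.5 22.0
      vertex 17.8 5.9 22.0
    endloop
  endfacet
  facet normal 0.8400 0.5425 0.0000
    outer loop
      vertex 18.1 11.5 0.0
      vertex 15.0 16.3 0.0
      vertex 15.0 16.3 22.0
    endloop
  endfacet
  facet normal 0.8400 0.5425 0.0000
    outer loop
      vertex 18.1 11.5 0.0
      vertex 15.0 16.3 22.0
      vertex 18.1 11.5 22.0
    endloop
  endfacet
  facet normal 0.3684 0.9297 0.0000
    outer loop
      vertex 15.0 16.3 0.0
      vertex 9.7 18.4 0.0
      vertex 9.7 18.4 22.0
    endloop
  endfacet
  facet normal 0.3684 0.9297 0.0000
    outer loop
      vertex 15.0 16.3 0.0
      vertex 9.7 18.4 22.0
      vertex 15.0 16.3 22.0
    endloop
  endfacet
  facet normal -0.2631 0.9648 0.0000
    outer loop
      vertex 9.7 18.4 0.0
      vertex 4.2 16.9 0.0
      vertex 4.2 16.9 22.0
    endloop
  endfacet
  facet normal -0.2631 0.9648 0.0000
    outer loop
      vertex 9.7 18.4 0.0
      vertex 4.2 16.9 22.0
      vertex 9.7 18.4 22.0
    endloop
  endfacet
  facet normal -0.7740 0.6332 0.0000
    outer loop
      vertex 4.2 16.9 0.0
      vertex 0.6 12.5 0.0
      vertex 0.6 12.5 22.0
    endloop
  endfacet
  facet normal -0.7740 0.6332 0.0000
    outer loop
      vertex 4.2 16.9 0.0
      vertex 0.6 12.5 22.0
      vertex 4.2 16.9 22.0
    endloop
  endfacet
  facet normal -0.9986 0.0535 0.0000
    outer loop
      vertex 0.6 12.5 0.0
      vertex 0.3 6.9 0.0
      vertex 0.3 6.9 22.0
    endloop
  endfacet
  facet normal -0.9986 0.0535 0.0000
    outer loop
      vertex 0.6 12.5 0.0
      vertex 0.3 6.9 22.0
      vertex 0.6 12.5 22.0
    endloop
  endfacet
  facet normal -0.8400 -0.5425 0.0000
    outer loop
      vertex 0.3 6.9 0.0
      vertex 3.4 2.1 0.0
      vertex 3.4 2.1 22.0
    endloop
  endfacet
  facet normal -0.8400 -0.5425 0.0000
    outer loop
      vertex 0.3 6.9 0.0
      vertex 3.4 2.1 22.0
      vertex 0.3 6.9 22.0
    endloop
  endfacet
  facet normal -0.3684 -0.9297 0.0000
    outer loop
      vertex 3.4 2.1 0.0
      vertex 8.7 0.0 0.0
      vertex 8.7 0.0 22.0
    endloop
  endfacet
  facet normal -0.3684 -0.9297 0.0000
    outer loop
      vertex 3.4 2.1 0.0
      vertex 8.7 0.0 22.0
      vertex 3.4 2.1 22.0
    endloop
  endfacet
  facet normal 0.2631 -0.9648 0.0000
    outer loop
      vertex 8.7 0.0 0.0
      vertex 14.2 1.5 0.0
      vertex 14.2 1.5 22.0
    endloop
  endfacet
  facet normal 0.2631 -0.9648 0.0000
    outer loop
      vertex 8.7 0.0 0.0
      vertex 14.2 1.5 22.0
      vertex 8.7 0.0 22.0
    endloop
  endfacet
  facet normal 0.7740 -0.6332 0.0000
    outer loop
      vertex 14.2 1.5 0.0
      vertex 17.8 5.9 0.0
      vertex 17.8 5.9 22.0
    endloop
  endfacet
  facet normal 0.7740 -0.6332 0.0000
    outer loop
      vertex 14.2 1.5 0.0
      vertex 17.8 5.9 22.0
      vertex 14.2 1.5 22.0
    endloop
  endfacet
  facet normal 0.9986 -0.0535 0.0000
    outer loop
      vertex 17.8 5.9 0.0
      vertex 18.1 11.5 0.0
      vertex 18.1 11.5 22.0
    endloop
  endfacet
  facet normal 0.9986 -0.0535 0.0000
    outer loop
      vertex 17.8 5.9 0.0
      vertex 18.1 11.5 22.0
      vertex 17.8 5.9 22.0
    endloop
  endfacet
endsolid part

The G0 Z moves step by Δz≈7.3 mm. Every layer's G1 loop is the same polygon, so the solid is a straight extrusion of it from z=0 to z≈22. Closing with flat bottom and top caps and triangulating gives 36 facets — a regular 10-sided prism (a cylinder approximated with 10 flat sides), circumscribed radius ≈ 9.2 mm, height ≈ 22 mm.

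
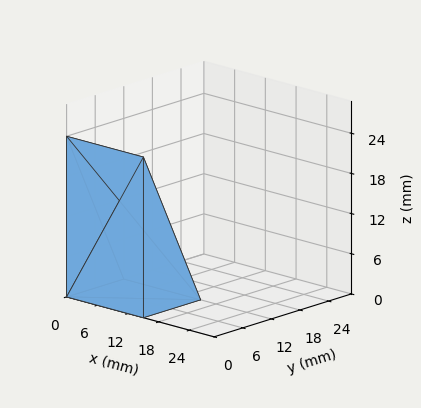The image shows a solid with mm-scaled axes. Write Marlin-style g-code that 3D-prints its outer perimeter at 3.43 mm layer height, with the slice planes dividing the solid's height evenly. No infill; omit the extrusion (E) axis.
Reading the render: the shape is a wedge (ramp): 15 × 12 mm base, rising to 24 mm along the y=0 edge and sloping linearly to z=0 at y=12 (dimensions read to the nearest mm from the axis ticks). For the g-code, the solid's height is divided into equal slices at the stated Δz and each level perimeter traced with G1 moves after a G0 lift.

; perimeter-only toolpath
G21 ; units = mm
G90 ; absolute positioning
G28 ; home
; layer 1
G0 Z3.43
G0 X0.00 Y0.00
G1 X15.00 Y0.00
G1 X15.00 Y10.29
G1 X0.00 Y10.29
G1 X0.00 Y0.00
; layer 2
G0 Z6.86
G0 X0.00 Y0.00
G1 X15.00 Y0.00
G1 X15.00 Y8.57
G1 X0.00 Y8.57
G1 X0.00 Y0.00
; layer 3
G0 Z10.29
G0 X0.00 Y0.00
G1 X15.00 Y0.00
G1 X15.00 Y6.86
G1 X0.00 Y6.86
G1 X0.00 Y0.00
; layer 4
G0 Z13.71
G0 X0.00 Y0.00
G1 X15.00 Y0.00
G1 X15.00 Y5.14
G1 X0.00 Y5.14
G1 X0.00 Y0.00
; layer 5
G0 Z17.14
G0 X0.00 Y0.00
G1 X15.00 Y0.00
G1 X15.00 Y3.43
G1 X0.00 Y3.43
G1 X0.00 Y0.00
; layer 6
G0 Z20.57
G0 X0.00 Y0.00
G1 X15.00 Y0.00
G1 X15.00 Y1.71
G1 X0.00 Y1.71
G1 X0.00 Y0.00
M2 ; end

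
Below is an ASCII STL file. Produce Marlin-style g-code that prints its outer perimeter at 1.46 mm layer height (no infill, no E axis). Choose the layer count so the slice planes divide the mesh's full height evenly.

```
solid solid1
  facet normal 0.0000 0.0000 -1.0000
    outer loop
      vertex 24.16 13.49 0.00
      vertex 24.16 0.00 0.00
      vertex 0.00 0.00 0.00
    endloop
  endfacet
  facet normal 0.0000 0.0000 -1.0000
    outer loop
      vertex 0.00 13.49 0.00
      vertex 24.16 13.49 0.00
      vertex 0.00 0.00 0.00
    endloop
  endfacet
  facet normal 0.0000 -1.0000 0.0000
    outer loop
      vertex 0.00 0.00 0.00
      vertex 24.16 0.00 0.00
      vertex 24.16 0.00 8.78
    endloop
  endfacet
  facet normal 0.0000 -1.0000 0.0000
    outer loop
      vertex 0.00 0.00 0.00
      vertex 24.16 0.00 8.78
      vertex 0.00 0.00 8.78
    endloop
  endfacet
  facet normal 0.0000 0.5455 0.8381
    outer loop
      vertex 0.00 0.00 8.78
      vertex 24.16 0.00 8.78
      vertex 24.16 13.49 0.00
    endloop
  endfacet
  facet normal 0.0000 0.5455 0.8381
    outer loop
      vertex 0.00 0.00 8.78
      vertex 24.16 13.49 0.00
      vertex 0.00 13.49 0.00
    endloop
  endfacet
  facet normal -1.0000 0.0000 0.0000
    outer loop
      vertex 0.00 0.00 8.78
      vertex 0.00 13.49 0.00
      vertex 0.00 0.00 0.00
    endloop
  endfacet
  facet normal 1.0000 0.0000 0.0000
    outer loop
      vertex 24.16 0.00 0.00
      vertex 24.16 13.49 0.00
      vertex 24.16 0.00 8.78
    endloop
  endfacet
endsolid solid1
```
; perimeter-only toolpath
G21 ; units = mm
G90 ; absolute positioning
G28 ; home
; layer 1
G0 Z1.46
G0 X0.00 Y0.00
G1 X24.16 Y0.00
G1 X24.16 Y11.24
G1 X0.00 Y11.24
G1 X0.00 Y0.00
; layer 2
G0 Z2.93
G0 X0.00 Y0.00
G1 X24.16 Y0.00
G1 X24.16 Y8.99
G1 X0.00 Y8.99
G1 X0.00 Y0.00
; layer 3
G0 Z4.39
G0 X0.00 Y0.00
G1 X24.16 Y0.00
G1 X24.16 Y6.75
G1 X0.00 Y6.75
G1 X0.00 Y0.00
; layer 4
G0 Z5.85
G0 X0.00 Y0.00
G1 X24.16 Y0.00
G1 X24.16 Y4.50
G1 X0.00 Y4.50
G1 X0.00 Y0.00
; layer 5
G0 Z7.32
G0 X0.00 Y0.00
G1 X24.16 Y0.00
G1 X24.16 Y2.25
G1 X0.00 Y2.25
G1 X0.00 Y0.00
M2 ; end

The solid is a wedge (ramp): 24.2 × 13.5 mm base, rising to 8.78 mm along the y=0 edge and sloping linearly to z=0 at y=13.5. Slicing at Δz = 1.46 mm — 6 equal slices spanning the solid's height, so layer i sits at z = i·h/6 — gives 5 non-empty perimeters. Each is a 4-segment closed polygon; G0 lifts to the layer z and rapids to the start vertex, then G1 traces the edges. The cross-section shrinks linearly with z (the slice at the apex is degenerate and omitted).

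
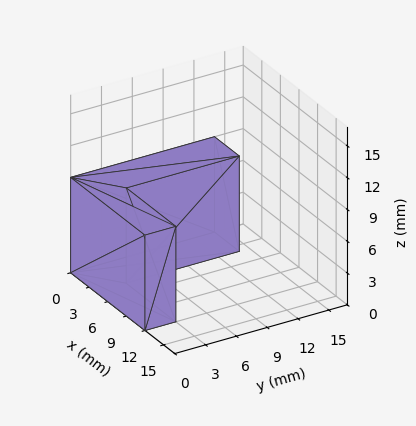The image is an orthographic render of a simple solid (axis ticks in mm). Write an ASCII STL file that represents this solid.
Reading the render: the shape is an L-shaped prism: outer 12 × 14 mm, arm thicknesses ≈ 3 mm (horizontal) and 4 mm (vertical), extruded 9 mm in z (dimensions read to the nearest mm from the axis ticks). For the STL, each face is triangulated and given an outward normal.

solid part
  facet normal 0.0000 0.0000 -1.0000
    outer loop
      vertex 12.0 3.0 0.0
      vertex 12.0 0.0 0.0
      vertex 0.0 0.0 0.0
    endloop
  endfacet
  facet normal 0.0000 0.0000 -1.0000
    outer loop
      vertex 4.0 3.0 0.0
      vertex 12.0 3.0 0.0
      vertex 0.0 0.0 0.0
    endloop
  endfacet
  facet normal 0.0000 0.0000 -1.0000
    outer loop
      vertex 4.0 14.0 0.0
      vertex 4.0 3.0 0.0
      vertex 0.0 0.0 0.0
    endloop
  endfacet
  facet normal 0.0000 0.0000 -1.0000
    outer loop
      vertex 0.0 14.0 0.0
      vertex 4.0 14.0 0.0
      vertex 0.0 0.0 0.0
    endloop
  endfacet
  facet normal 0.0000 0.0000 1.0000
    outer loop
      vertex 0.0 0.0 9.0
      vertex 12.0 0.0 9.0
      vertex 12.0 3.0 9.0
    endloop
  endfacet
  facet normal 0.0000 0.0000 1.0000
    outer loop
      vertex 0.0 0.0 9.0
      vertex 12.0 3.0 9.0
      vertex 4.0 3.0 9.0
    endloop
  endfacet
  facet normal 0.0000 0.0000 1.0000
    outer loop
      vertex 0.0 0.0 9.0
      vertex 4.0 3.0 9.0
      vertex 4.0 14.0 9.0
    endloop
  endfacet
  facet normal 0.0000 0.0000 1.0000
    outer loop
      vertex 0.0 0.0 9.0
      vertex 4.0 14.0 9.0
      vertex 0.0 14.0 9.0
    endloop
  endfacet
  facet normal 0.0000 -1.0000 0.0000
    outer loop
      vertex 0.0 0.0 0.0
      vertex 12.0 0.0 0.0
      vertex 12.0 0.0 9.0
    endloop
  endfacet
  facet normal 0.0000 -1.0000 0.0000
    outer loop
      vertex 0.0 0.0 0.0
      vertex 12.0 0.0 9.0
      vertex 0.0 0.0 9.0
    endloop
  endfacet
  facet normal 1.0000 0.0000 0.0000
    outer loop
      vertex 12.0 0.0 0.0
      vertex 12.0 3.0 0.0
      vertex 12.0 3.0 9.0
    endloop
  endfacet
  facet normal 1.0000 0.0000 0.0000
    outer loop
      vertex 12.0 0.0 0.0
      vertex 12.0 3.0 9.0
      vertex 12.0 0.0 9.0
    endloop
  endfacet
  facet normal 0.0000 1.0000 0.0000
    outer loop
      vertex 12.0 3.0 0.0
      vertex 4.0 3.0 0.0
      vertex 4.0 3.0 9.0
    endloop
  endfacet
  facet normal 0.0000 1.0000 0.0000
    outer loop
      vertex 12.0 3.0 0.0
      vertex 4.0 3.0 9.0
      vertex 12.0 3.0 9.0
    endloop
  endfacet
  facet normal 1.0000 0.0000 0.0000
    outer loop
      vertex 4.0 3.0 0.0
      vertex 4.0 14.0 0.0
      vertex 4.0 14.0 9.0
    endloop
  endfacet
  facet normal 1.0000 0.0000 0.0000
    outer loop
      vertex 4.0 3.0 0.0
      vertex 4.0 14.0 9.0
      vertex 4.0 3.0 9.0
    endloop
  endfacet
  facet normal 0.0000 1.0000 0.0000
    outer loop
      vertex 4.0 14.0 0.0
      vertex 0.0 14.0 0.0
      vertex 0.0 14.0 9.0
    endloop
  endfacet
  facet normal 0.0000 1.0000 0.0000
    outer loop
      vertex 4.0 14.0 0.0
      vertex 0.0 14.0 9.0
      vertex 4.0 14.0 9.0
    endloop
  endfacet
  facet normal -1.0000 0.0000 0.0000
    outer loop
      vertex 0.0 14.0 0.0
      vertex 0.0 0.0 0.0
      vertex 0.0 0.0 9.0
    endloop
  endfacet
  facet normal -1.0000 0.0000 0.0000
    outer loop
      vertex 0.0 14.0 0.0
      vertex 0.0 0.0 9.0
      vertex 0.0 14.0 9.0
    endloop
  endfacet
endsolid part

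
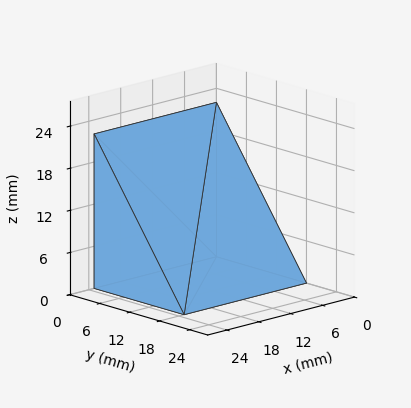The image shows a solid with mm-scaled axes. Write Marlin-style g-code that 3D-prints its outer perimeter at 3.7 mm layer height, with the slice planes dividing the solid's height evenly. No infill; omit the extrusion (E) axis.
Reading the render: the shape is a wedge (ramp): 23 × 18 mm base, rising to 22 mm along the y=0 edge and sloping linearly to z=0 at y=18 (dimensions read to the nearest mm from the axis ticks). For the g-code, the solid's height is divided into equal slices at the stated Δz and each level perimeter traced with G1 moves after a G0 lift.

; perimeter-only toolpath
G21 ; units = mm
G90 ; absolute positioning
G28 ; home
; layer 1
G0 Z3.7
G0 X0.0 Y0.0
G1 X23.0 Y0.0
G1 X23.0 Y15.0
G1 X0.0 Y15.0
G1 X0.0 Y0.0
; layer 2
G0 Z7.3
G0 X0.0 Y0.0
G1 X23.0 Y0.0
G1 X23.0 Y12.0
G1 X0.0 Y12.0
G1 X0.0 Y0.0
; layer 3
G0 Z11.0
G0 X0.0 Y0.0
G1 X23.0 Y0.0
G1 X23.0 Y9.0
G1 X0.0 Y9.0
G1 X0.0 Y0.0
; layer 4
G0 Z14.7
G0 X0.0 Y0.0
G1 X23.0 Y0.0
G1 X23.0 Y6.0
G1 X0.0 Y6.0
G1 X0.0 Y0.0
; layer 5
G0 Z18.3
G0 X0.0 Y0.0
G1 X23.0 Y0.0
G1 X23.0 Y3.0
G1 X0.0 Y3.0
G1 X0.0 Y0.0
M2 ; end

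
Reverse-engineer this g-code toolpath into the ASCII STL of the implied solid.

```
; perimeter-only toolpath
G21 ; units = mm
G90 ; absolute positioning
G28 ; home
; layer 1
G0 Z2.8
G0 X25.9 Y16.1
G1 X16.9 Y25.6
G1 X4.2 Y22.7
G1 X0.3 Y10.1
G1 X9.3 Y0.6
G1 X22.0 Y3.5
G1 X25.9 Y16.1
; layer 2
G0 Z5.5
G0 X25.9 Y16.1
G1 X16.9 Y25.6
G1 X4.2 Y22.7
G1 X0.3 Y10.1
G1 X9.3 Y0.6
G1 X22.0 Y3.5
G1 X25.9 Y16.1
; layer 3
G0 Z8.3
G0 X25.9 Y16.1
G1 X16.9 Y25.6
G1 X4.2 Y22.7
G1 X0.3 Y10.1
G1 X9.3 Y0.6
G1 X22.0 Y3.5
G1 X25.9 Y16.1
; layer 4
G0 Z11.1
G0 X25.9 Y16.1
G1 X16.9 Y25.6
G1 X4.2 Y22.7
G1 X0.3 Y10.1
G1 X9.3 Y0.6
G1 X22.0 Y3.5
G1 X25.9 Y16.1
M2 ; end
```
solid part
  facet normal 0.0000 0.0000 -1.0000
    outer loop
      vertex 4.2 22.7 0.0
      vertex 16.9 25.6 0.0
      vertex 25.9 16.1 0.0
    endloop
  endfacet
  facet normal 0.0000 0.0000 -1.0000
    outer loop
      vertex 0.3 10.1 0.0
      vertex 4.2 22.7 0.0
      vertex 25.9 16.1 0.0
    endloop
  endfacet
  facet normal 0.0000 0.0000 -1.0000
    outer loop
      vertex 9.3 0.6 0.0
      vertex 0.3 10.1 0.0
      vertex 25.9 16.1 0.0
    endloop
  endfacet
  facet normal 0.0000 0.0000 -1.0000
    outer loop
      vertex 22.0 3.5 0.0
      vertex 9.3 0.6 0.0
      vertex 25.9 16.1 0.0
    endloop
  endfacet
  facet normal 0.0000 0.0000 1.0000
    outer loop
      vertex 25.9 16.1 11.1
      vertex 16.9 25.6 11.1
      vertex 4.2 22.7 11.1
    endloop
  endfacet
  facet normal 0.0000 0.0000 1.0000
    outer loop
      vertex 25.9 16.1 11.1
      vertex 4.2 22.7 11.1
      vertex 0.3 10.1 11.1
    endloop
  endfacet
  facet normal 0.0000 0.0000 1.0000
    outer loop
      vertex 25.9 16.1 11.1
      vertex 0.3 10.1 11.1
      vertex 9.3 0.6 11.1
    endloop
  endfacet
  facet normal 0.0000 0.0000 1.0000
    outer loop
      vertex 25.9 16.1 11.1
      vertex 9.3 0.6 11.1
      vertex 22.0 3.5 11.1
    endloop
  endfacet
  facet normal 0.7260 0.6877 0.0000
    outer loop
      vertex 25.9 16.1 0.0
      vertex 16.9 25.6 0.0
      vertex 16.9 25.6 11.1
    endloop
  endfacet
  facet normal 0.7260 0.6877 0.0000
    outer loop
      vertex 25.9 16.1 0.0
      vertex 16.9 25.6 11.1
      vertex 25.9 16.1 11.1
    endloop
  endfacet
  facet normal -0.2226 0.9749 0.0000
    outer loop
      vertex 16.9 25.6 0.0
      vertex 4.2 22.7 0.0
      vertex 4.2 22.7 11.1
    endloop
  endfacet
  facet normal -0.2226 0.9749 0.0000
    outer loop
      vertex 16.9 25.6 0.0
      vertex 4.2 22.7 11.1
      vertex 16.9 25.6 11.1
    endloop
  endfacet
  facet normal -0.9553 0.2957 0.0000
    outer loop
      vertex 4.2 22.7 0.0
      vertex 0.3 10.1 0.0
      vertex 0.3 10.1 11.1
    endloop
  endfacet
  facet normal -0.9553 0.2957 0.0000
    outer loop
      vertex 4.2 22.7 0.0
      vertex 0.3 10.1 11.1
      vertex 4.2 22.7 11.1
    endloop
  endfacet
  facet normal -0.7260 -0.6877 0.0000
    outer loop
      vertex 0.3 10.1 0.0
      vertex 9.3 0.6 0.0
      vertex 9.3 0.6 11.1
    endloop
  endfacet
  facet normal -0.7260 -0.6877 0.0000
    outer loop
      vertex 0.3 10.1 0.0
      vertex 9.3 0.6 11.1
      vertex 0.3 10.1 11.1
    endloop
  endfacet
  facet normal 0.2226 -0.9749 0.0000
    outer loop
      vertex 9.3 0.6 0.0
      vertex 22.0 3.5 0.0
      vertex 22.0 3.5 11.1
    endloop
  endfacet
  facet normal 0.2226 -0.9749 0.0000
    outer loop
      vertex 9.3 0.6 0.0
      vertex 22.0 3.5 11.1
      vertex 9.3 0.6 11.1
    endloop
  endfacet
  facet normal 0.9553 -0.2957 0.0000
    outer loop
      vertex 22.0 3.5 0.0
      vertex 25.9 16.1 0.0
      vertex 25.9 16.1 11.1
    endloop
  endfacet
  facet normal 0.9553 -0.2957 0.0000
    outer loop
      vertex 22.0 3.5 0.0
      vertex 25.9 16.1 11.1
      vertex 22.0 3.5 11.1
    endloop
  endfacet
endsolid part

The G0 Z moves step by Δz≈2.8 mm. Every layer's G1 loop is the same polygon, so the solid is a straight extrusion of it from z=0 to z≈11.1. Closing with flat bottom and top caps and triangulating gives 20 facets — a regular 6-sided prism (a cylinder approximated with 6 flat sides), circumscribed radius ≈ 13.1 mm, height ≈ 11.1 mm.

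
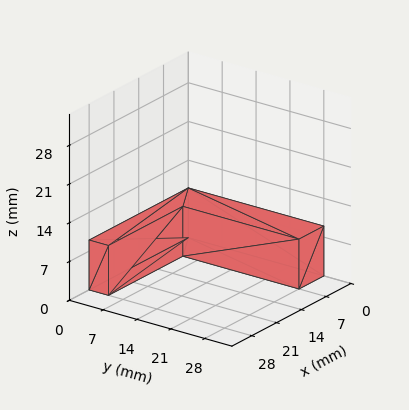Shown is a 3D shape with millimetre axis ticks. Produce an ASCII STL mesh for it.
Reading the render: the shape is an L-shaped prism: outer 28 × 28 mm, arm thicknesses ≈ 4 mm (horizontal) and 7 mm (vertical), extruded 9 mm in z (dimensions read to the nearest mm from the axis ticks). For the STL, each face is triangulated and given an outward normal.

solid part
  facet normal 0.0000 0.0000 -1.0000
    outer loop
      vertex 28.000 4.000 0.000
      vertex 28.000 0.000 0.000
      vertex 0.000 0.000 0.000
    endloop
  endfacet
  facet normal 0.0000 0.0000 -1.0000
    outer loop
      vertex 7.000 4.000 0.000
      vertex 28.000 4.000 0.000
      vertex 0.000 0.000 0.000
    endloop
  endfacet
  facet normal 0.0000 0.0000 -1.0000
    outer loop
      vertex 7.000 28.000 0.000
      vertex 7.000 4.000 0.000
      vertex 0.000 0.000 0.000
    endloop
  endfacet
  facet normal 0.0000 0.0000 -1.0000
    outer loop
      vertex 0.000 28.000 0.000
      vertex 7.000 28.000 0.000
      vertex 0.000 0.000 0.000
    endloop
  endfacet
  facet normal 0.0000 0.0000 1.0000
    outer loop
      vertex 0.000 0.000 9.000
      vertex 28.000 0.000 9.000
      vertex 28.000 4.000 9.000
    endloop
  endfacet
  facet normal 0.0000 0.0000 1.0000
    outer loop
      vertex 0.000 0.000 9.000
      vertex 28.000 4.000 9.000
      vertex 7.000 4.000 9.000
    endloop
  endfacet
  facet normal 0.0000 0.0000 1.0000
    outer loop
      vertex 0.000 0.000 9.000
      vertex 7.000 4.000 9.000
      vertex 7.000 28.000 9.000
    endloop
  endfacet
  facet normal 0.0000 0.0000 1.0000
    outer loop
      vertex 0.000 0.000 9.000
      vertex 7.000 28.000 9.000
      vertex 0.000 28.000 9.000
    endloop
  endfacet
  facet normal 0.0000 -1.0000 0.0000
    outer loop
      vertex 0.000 0.000 0.000
      vertex 28.000 0.000 0.000
      vertex 28.000 0.000 9.000
    endloop
  endfacet
  facet normal 0.0000 -1.0000 0.0000
    outer loop
      vertex 0.000 0.000 0.000
      vertex 28.000 0.000 9.000
      vertex 0.000 0.000 9.000
    endloop
  endfacet
  facet normal 1.0000 0.0000 0.0000
    outer loop
      vertex 28.000 0.000 0.000
      vertex 28.000 4.000 0.000
      vertex 28.000 4.000 9.000
    endloop
  endfacet
  facet normal 1.0000 0.0000 0.0000
    outer loop
      vertex 28.000 0.000 0.000
      vertex 28.000 4.000 9.000
      vertex 28.000 0.000 9.000
    endloop
  endfacet
  facet normal 0.0000 1.0000 0.0000
    outer loop
      vertex 28.000 4.000 0.000
      vertex 7.000 4.000 0.000
      vertex 7.000 4.000 9.000
    endloop
  endfacet
  facet normal 0.0000 1.0000 0.0000
    outer loop
      vertex 28.000 4.000 0.000
      vertex 7.000 4.000 9.000
      vertex 28.000 4.000 9.000
    endloop
  endfacet
  facet normal 1.0000 0.0000 0.0000
    outer loop
      vertex 7.000 4.000 0.000
      vertex 7.000 28.000 0.000
      vertex 7.000 28.000 9.000
    endloop
  endfacet
  facet normal 1.0000 0.0000 0.0000
    outer loop
      vertex 7.000 4.000 0.000
      vertex 7.000 28.000 9.000
      vertex 7.000 4.000 9.000
    endloop
  endfacet
  facet normal 0.0000 1.0000 0.0000
    outer loop
      vertex 7.000 28.000 0.000
      vertex 0.000 28.000 0.000
      vertex 0.000 28.000 9.000
    endloop
  endfacet
  facet normal 0.0000 1.0000 0.0000
    outer loop
      vertex 7.000 28.000 0.000
      vertex 0.000 28.000 9.000
      vertex 7.000 28.000 9.000
    endloop
  endfacet
  facet normal -1.0000 0.0000 0.0000
    outer loop
      vertex 0.000 28.000 0.000
      vertex 0.000 0.000 0.000
      vertex 0.000 0.000 9.000
    endloop
  endfacet
  facet normal -1.0000 0.0000 0.0000
    outer loop
      vertex 0.000 28.000 0.000
      vertex 0.000 0.000 9.000
      vertex 0.000 28.000 9.000
    endloop
  endfacet
endsolid part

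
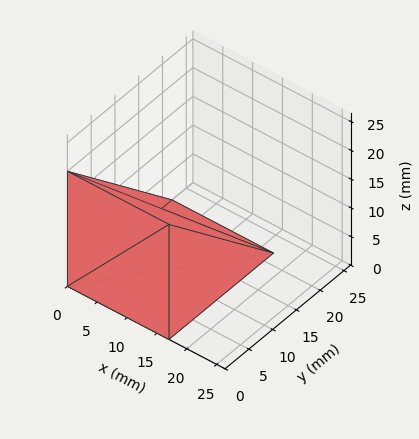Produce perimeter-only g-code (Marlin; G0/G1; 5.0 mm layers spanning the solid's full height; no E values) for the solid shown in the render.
Reading the render: the shape is a wedge (ramp): 17 × 22 mm base, rising to 20 mm along the y=0 edge and sloping linearly to z=0 at y=22 (dimensions read to the nearest mm from the axis ticks). For the g-code, the solid's height is divided into equal slices at the stated Δz and each level perimeter traced with G1 moves after a G0 lift.

; perimeter-only toolpath
G21 ; units = mm
G90 ; absolute positioning
G28 ; home
; layer 1
G0 Z5.0
G0 X0.0 Y0.0
G1 X17.0 Y0.0
G1 X17.0 Y16.5
G1 X0.0 Y16.5
G1 X0.0 Y0.0
; layer 2
G0 Z10.0
G0 X0.0 Y0.0
G1 X17.0 Y0.0
G1 X17.0 Y11.0
G1 X0.0 Y11.0
G1 X0.0 Y0.0
; layer 3
G0 Z15.0
G0 X0.0 Y0.0
G1 X17.0 Y0.0
G1 X17.0 Y5.5
G1 X0.0 Y5.5
G1 X0.0 Y0.0
M2 ; end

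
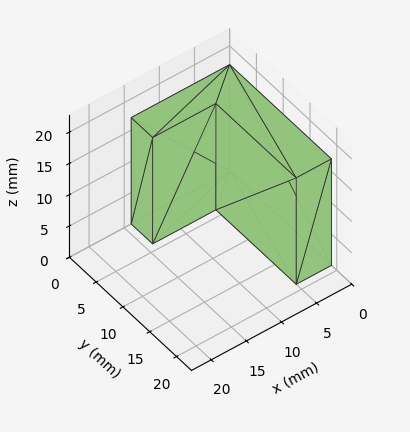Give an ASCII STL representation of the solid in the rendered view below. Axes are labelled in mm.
Reading the render: the shape is an L-shaped prism: outer 14 × 19 mm, arm thicknesses ≈ 4 mm (horizontal) and 5 mm (vertical), extruded 17 mm in z (dimensions read to the nearest mm from the axis ticks). For the STL, each face is triangulated and given an outward normal.

solid part
  facet normal 0.0000 0.0000 -1.0000
    outer loop
      vertex 14.00 4.00 0.00
      vertex 14.00 0.00 0.00
      vertex 0.00 0.00 0.00
    endloop
  endfacet
  facet normal 0.0000 0.0000 -1.0000
    outer loop
      vertex 5.00 4.00 0.00
      vertex 14.00 4.00 0.00
      vertex 0.00 0.00 0.00
    endloop
  endfacet
  facet normal 0.0000 0.0000 -1.0000
    outer loop
      vertex 5.00 19.00 0.00
      vertex 5.00 4.00 0.00
      vertex 0.00 0.00 0.00
    endloop
  endfacet
  facet normal 0.0000 0.0000 -1.0000
    outer loop
      vertex 0.00 19.00 0.00
      vertex 5.00 19.00 0.00
      vertex 0.00 0.00 0.00
    endloop
  endfacet
  facet normal 0.0000 0.0000 1.0000
    outer loop
      vertex 0.00 0.00 17.00
      vertex 14.00 0.00 17.00
      vertex 14.00 4.00 17.00
    endloop
  endfacet
  facet normal 0.0000 0.0000 1.0000
    outer loop
      vertex 0.00 0.00 17.00
      vertex 14.00 4.00 17.00
      vertex 5.00 4.00 17.00
    endloop
  endfacet
  facet normal 0.0000 0.0000 1.0000
    outer loop
      vertex 0.00 0.00 17.00
      vertex 5.00 4.00 17.00
      vertex 5.00 19.00 17.00
    endloop
  endfacet
  facet normal 0.0000 0.0000 1.0000
    outer loop
      vertex 0.00 0.00 17.00
      vertex 5.00 19.00 17.00
      vertex 0.00 19.00 17.00
    endloop
  endfacet
  facet normal 0.0000 -1.0000 0.0000
    outer loop
      vertex 0.00 0.00 0.00
      vertex 14.00 0.00 0.00
      vertex 14.00 0.00 17.00
    endloop
  endfacet
  facet normal 0.0000 -1.0000 0.0000
    outer loop
      vertex 0.00 0.00 0.00
      vertex 14.00 0.00 17.00
      vertex 0.00 0.00 17.00
    endloop
  endfacet
  facet normal 1.0000 0.0000 0.0000
    outer loop
      vertex 14.00 0.00 0.00
      vertex 14.00 4.00 0.00
      vertex 14.00 4.00 17.00
    endloop
  endfacet
  facet normal 1.0000 0.0000 0.0000
    outer loop
      vertex 14.00 0.00 0.00
      vertex 14.00 4.00 17.00
      vertex 14.00 0.00 17.00
    endloop
  endfacet
  facet normal 0.0000 1.0000 0.0000
    outer loop
      vertex 14.00 4.00 0.00
      vertex 5.00 4.00 0.00
      vertex 5.00 4.00 17.00
    endloop
  endfacet
  facet normal 0.0000 1.0000 0.0000
    outer loop
      vertex 14.00 4.00 0.00
      vertex 5.00 4.00 17.00
      vertex 14.00 4.00 17.00
    endloop
  endfacet
  facet normal 1.0000 0.0000 0.0000
    outer loop
      vertex 5.00 4.00 0.00
      vertex 5.00 19.00 0.00
      vertex 5.00 19.00 17.00
    endloop
  endfacet
  facet normal 1.0000 0.0000 0.0000
    outer loop
      vertex 5.00 4.00 0.00
      vertex 5.00 19.00 17.00
      vertex 5.00 4.00 17.00
    endloop
  endfacet
  facet normal 0.0000 1.0000 0.0000
    outer loop
      vertex 5.00 19.00 0.00
      vertex 0.00 19.00 0.00
      vertex 0.00 19.00 17.00
    endloop
  endfacet
  facet normal 0.0000 1.0000 0.0000
    outer loop
      vertex 5.00 19.00 0.00
      vertex 0.00 19.00 17.00
      vertex 5.00 19.00 17.00
    endloop
  endfacet
  facet normal -1.0000 0.0000 0.0000
    outer loop
      vertex 0.00 19.00 0.00
      vertex 0.00 0.00 0.00
      vertex 0.00 0.00 17.00
    endloop
  endfacet
  facet normal -1.0000 0.0000 0.0000
    outer loop
      vertex 0.00 19.00 0.00
      vertex 0.00 0.00 17.00
      vertex 0.00 19.00 17.00
    endloop
  endfacet
endsolid part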